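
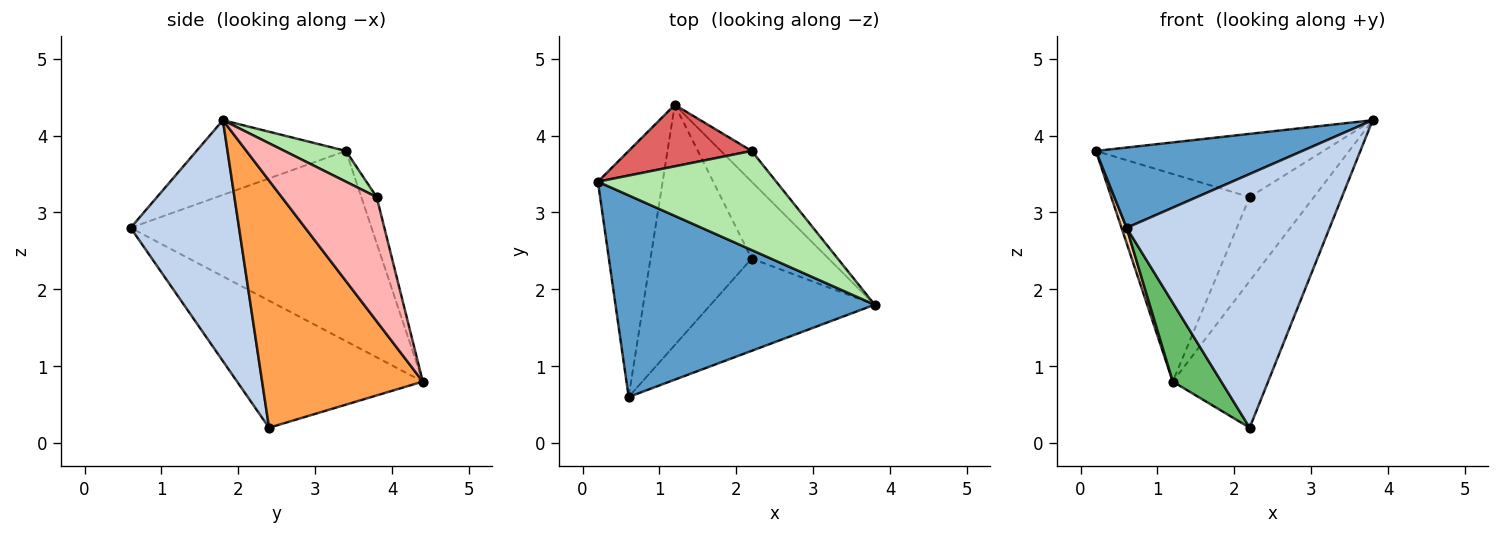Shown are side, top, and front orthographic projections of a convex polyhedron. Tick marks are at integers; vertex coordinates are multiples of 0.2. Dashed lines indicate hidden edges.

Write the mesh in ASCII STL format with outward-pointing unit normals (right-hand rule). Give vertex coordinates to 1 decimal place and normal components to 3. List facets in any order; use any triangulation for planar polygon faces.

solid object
 facet normal -0.259 -0.357 0.897
  outer loop
   vertex 0.6 0.6 2.8
   vertex 3.8 1.8 4.2
   vertex 0.2 3.4 3.8
  endloop
 endfacet
 facet normal 0.449 -0.840 -0.305
  outer loop
   vertex 2.2 2.4 0.2
   vertex 3.8 1.8 4.2
   vertex 0.6 0.6 2.8
  endloop
 endfacet
 facet normal 0.831 0.493 -0.258
  outer loop
   vertex 1.2 4.4 0.8
   vertex 3.8 1.8 4.2
   vertex 2.2 2.4 0.2
  endloop
 endfacet
 facet normal -0.946 -0.020 -0.322
  outer loop
   vertex 1.2 4.4 0.8
   vertex 0.6 0.6 2.8
   vertex 0.2 3.4 3.8
  endloop
 endfacet
 facet normal -0.766 -0.200 -0.610
  outer loop
   vertex 1.2 4.4 0.8
   vertex 2.2 2.4 0.2
   vertex 0.6 0.6 2.8
  endloop
 endfacet
 facet normal 0.144 0.532 0.834
  outer loop
   vertex 2.2 3.8 3.2
   vertex 0.2 3.4 3.8
   vertex 3.8 1.8 4.2
  endloop
 endfacet
 facet normal -0.106 0.953 0.282
  outer loop
   vertex 2.2 3.8 3.2
   vertex 1.2 4.4 0.8
   vertex 0.2 3.4 3.8
  endloop
 endfacet
 facet normal 0.811 0.549 -0.201
  outer loop
   vertex 2.2 3.8 3.2
   vertex 3.8 1.8 4.2
   vertex 1.2 4.4 0.8
  endloop
 endfacet
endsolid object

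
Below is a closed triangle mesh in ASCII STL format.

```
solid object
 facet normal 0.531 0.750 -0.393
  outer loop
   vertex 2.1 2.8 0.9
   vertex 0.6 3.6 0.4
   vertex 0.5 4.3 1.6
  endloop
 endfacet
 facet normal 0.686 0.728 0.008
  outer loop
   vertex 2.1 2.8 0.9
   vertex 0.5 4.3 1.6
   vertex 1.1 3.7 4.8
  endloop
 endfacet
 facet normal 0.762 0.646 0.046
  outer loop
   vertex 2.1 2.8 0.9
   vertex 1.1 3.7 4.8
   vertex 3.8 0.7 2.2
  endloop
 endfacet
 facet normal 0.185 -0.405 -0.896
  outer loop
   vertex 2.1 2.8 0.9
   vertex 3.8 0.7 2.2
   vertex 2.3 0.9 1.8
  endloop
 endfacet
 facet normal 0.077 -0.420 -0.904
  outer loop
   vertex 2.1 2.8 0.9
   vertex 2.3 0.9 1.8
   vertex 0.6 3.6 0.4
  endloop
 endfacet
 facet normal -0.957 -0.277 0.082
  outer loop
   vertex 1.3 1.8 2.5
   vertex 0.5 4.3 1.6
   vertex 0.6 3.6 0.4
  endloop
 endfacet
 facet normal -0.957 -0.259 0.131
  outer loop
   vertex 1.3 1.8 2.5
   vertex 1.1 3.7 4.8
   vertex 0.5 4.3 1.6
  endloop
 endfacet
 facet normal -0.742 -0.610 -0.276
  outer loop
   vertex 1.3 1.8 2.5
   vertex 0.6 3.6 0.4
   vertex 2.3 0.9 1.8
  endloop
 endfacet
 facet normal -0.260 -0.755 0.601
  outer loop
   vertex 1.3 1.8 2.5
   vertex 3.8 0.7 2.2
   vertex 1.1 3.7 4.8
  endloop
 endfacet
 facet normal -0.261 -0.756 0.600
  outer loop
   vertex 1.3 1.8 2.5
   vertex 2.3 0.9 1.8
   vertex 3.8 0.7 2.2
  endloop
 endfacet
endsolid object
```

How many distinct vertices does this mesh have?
7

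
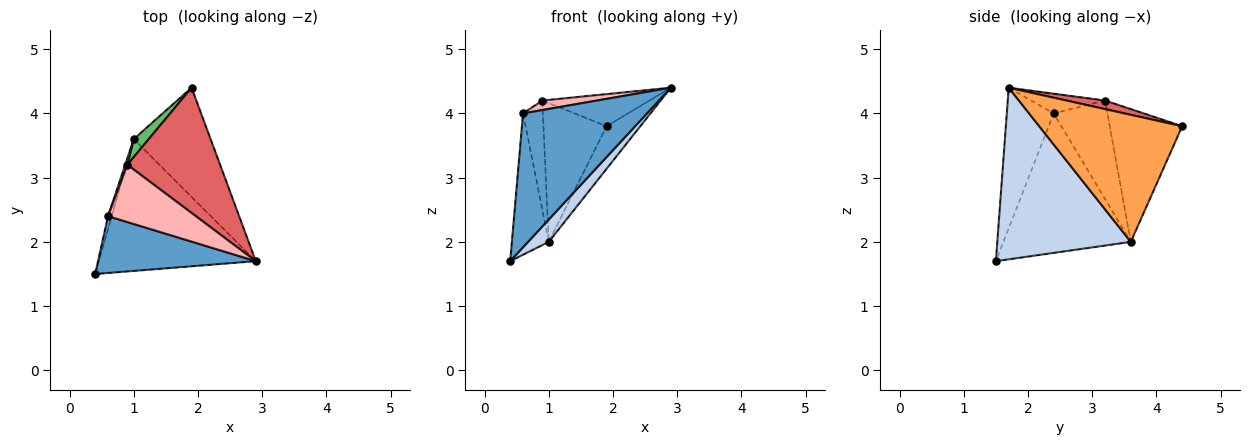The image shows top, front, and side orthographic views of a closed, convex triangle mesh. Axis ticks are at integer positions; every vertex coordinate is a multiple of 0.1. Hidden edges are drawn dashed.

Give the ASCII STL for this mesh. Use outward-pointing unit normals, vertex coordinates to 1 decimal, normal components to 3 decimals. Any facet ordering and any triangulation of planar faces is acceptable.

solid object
 facet normal -0.329 -0.869 0.369
  outer loop
   vertex 0.6 2.4 4.0
   vertex 0.4 1.5 1.7
   vertex 2.9 1.7 4.4
  endloop
 endfacet
 facet normal 0.733 -0.114 -0.670
  outer loop
   vertex 1.0 3.6 2.0
   vertex 2.9 1.7 4.4
   vertex 0.4 1.5 1.7
  endloop
 endfacet
 facet normal 0.839 0.198 -0.507
  outer loop
   vertex 1.0 3.6 2.0
   vertex 1.9 4.4 3.8
   vertex 2.9 1.7 4.4
  endloop
 endfacet
 facet normal -0.960 0.278 -0.025
  outer loop
   vertex 1.0 3.6 2.0
   vertex 0.4 1.5 1.7
   vertex 0.6 2.4 4.0
  endloop
 endfacet
 facet normal -0.751 0.654 0.085
  outer loop
   vertex 0.9 3.2 4.2
   vertex 1.9 4.4 3.8
   vertex 1.0 3.6 2.0
  endloop
 endfacet
 facet normal -0.938 0.347 0.020
  outer loop
   vertex 0.9 3.2 4.2
   vertex 1.0 3.6 2.0
   vertex 0.6 2.4 4.0
  endloop
 endfacet
 facet normal 0.089 0.247 0.965
  outer loop
   vertex 0.9 3.2 4.2
   vertex 2.9 1.7 4.4
   vertex 1.9 4.4 3.8
  endloop
 endfacet
 facet normal -0.216 -0.160 0.963
  outer loop
   vertex 0.9 3.2 4.2
   vertex 0.6 2.4 4.0
   vertex 2.9 1.7 4.4
  endloop
 endfacet
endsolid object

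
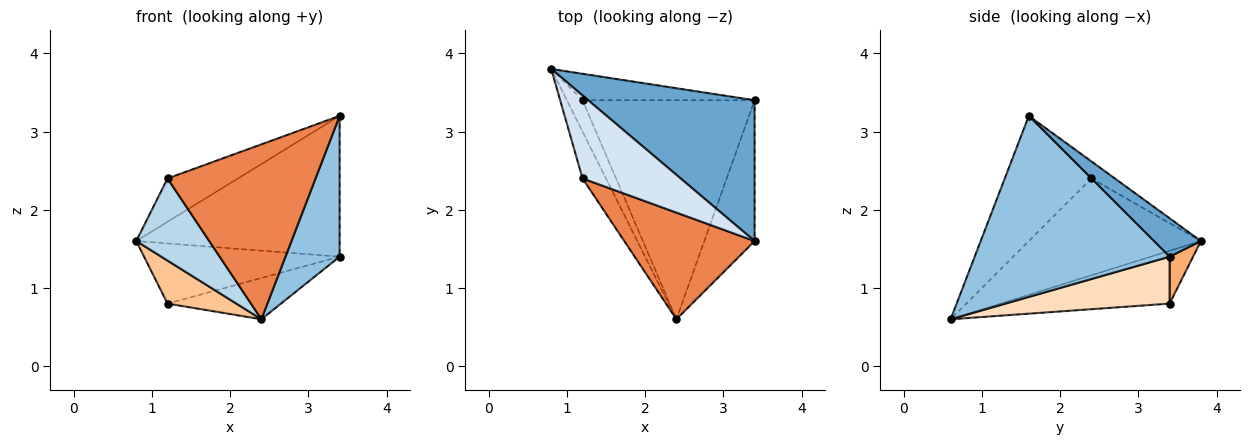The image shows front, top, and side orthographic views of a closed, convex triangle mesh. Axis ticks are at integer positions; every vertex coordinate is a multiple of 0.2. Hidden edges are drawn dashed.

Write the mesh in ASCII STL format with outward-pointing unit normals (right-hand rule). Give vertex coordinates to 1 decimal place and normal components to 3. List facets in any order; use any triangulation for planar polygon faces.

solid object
 facet normal 0.161 0.698 0.698
  outer loop
   vertex 3.4 1.6 3.2
   vertex 3.4 3.4 1.4
   vertex 0.8 3.8 1.6
  endloop
 endfacet
 facet normal 0.931 -0.259 -0.259
  outer loop
   vertex 3.4 1.6 3.2
   vertex 2.4 0.6 0.6
   vertex 3.4 3.4 1.4
  endloop
 endfacet
 facet normal -0.898 -0.381 -0.218
  outer loop
   vertex 1.2 2.4 2.4
   vertex 0.8 3.8 1.6
   vertex 2.4 0.6 0.6
  endloop
 endfacet
 facet normal -0.152 0.457 0.876
  outer loop
   vertex 1.2 2.4 2.4
   vertex 3.4 1.6 3.2
   vertex 0.8 3.8 1.6
  endloop
 endfacet
 facet normal -0.447 -0.764 0.466
  outer loop
   vertex 1.2 2.4 2.4
   vertex 2.4 0.6 0.6
   vertex 3.4 1.6 3.2
  endloop
 endfacet
 facet normal 0.109 0.910 -0.400
  outer loop
   vertex 1.2 3.4 0.8
   vertex 0.8 3.8 1.6
   vertex 3.4 3.4 1.4
  endloop
 endfacet
 facet normal -0.893 -0.364 -0.265
  outer loop
   vertex 1.2 3.4 0.8
   vertex 2.4 0.6 0.6
   vertex 0.8 3.8 1.6
  endloop
 endfacet
 facet normal 0.259 0.179 -0.949
  outer loop
   vertex 1.2 3.4 0.8
   vertex 3.4 3.4 1.4
   vertex 2.4 0.6 0.6
  endloop
 endfacet
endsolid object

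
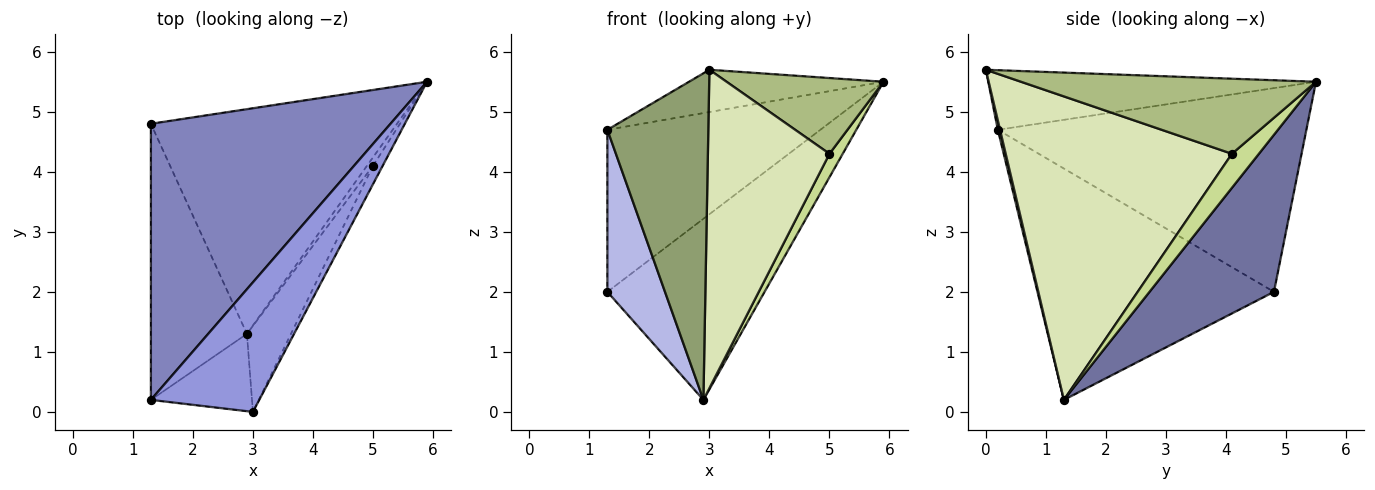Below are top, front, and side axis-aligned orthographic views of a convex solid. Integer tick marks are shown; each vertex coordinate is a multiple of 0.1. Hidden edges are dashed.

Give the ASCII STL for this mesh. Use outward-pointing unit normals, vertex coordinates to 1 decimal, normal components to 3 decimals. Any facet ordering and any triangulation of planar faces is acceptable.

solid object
 facet normal 0.445 0.562 -0.697
  outer loop
   vertex 2.9 1.3 0.2
   vertex 1.3 4.8 2.0
   vertex 5.9 5.5 5.5
  endloop
 endfacet
 facet normal -0.591 0.408 0.695
  outer loop
   vertex 1.3 0.2 4.7
   vertex 5.9 5.5 5.5
   vertex 1.3 4.8 2.0
  endloop
 endfacet
 facet normal -0.463 0.275 0.843
  outer loop
   vertex 1.3 0.2 4.7
   vertex 3.0 0.0 5.7
   vertex 5.9 5.5 5.5
  endloop
 endfacet
 facet normal -0.901 -0.220 -0.374
  outer loop
   vertex 1.3 0.2 4.7
   vertex 1.3 4.8 2.0
   vertex 2.9 1.3 0.2
  endloop
 endfacet
 facet normal 0.021 -0.973 -0.230
  outer loop
   vertex 1.3 0.2 4.7
   vertex 2.9 1.3 0.2
   vertex 3.0 0.0 5.7
  endloop
 endfacet
 facet normal 0.877 -0.467 -0.113
  outer loop
   vertex 5.0 4.1 4.3
   vertex 5.9 5.5 5.5
   vertex 3.0 0.0 5.7
  endloop
 endfacet
 facet normal 0.886 -0.436 -0.156
  outer loop
   vertex 5.0 4.1 4.3
   vertex 2.9 1.3 0.2
   vertex 5.9 5.5 5.5
  endloop
 endfacet
 facet normal 0.874 -0.470 -0.127
  outer loop
   vertex 5.0 4.1 4.3
   vertex 3.0 0.0 5.7
   vertex 2.9 1.3 0.2
  endloop
 endfacet
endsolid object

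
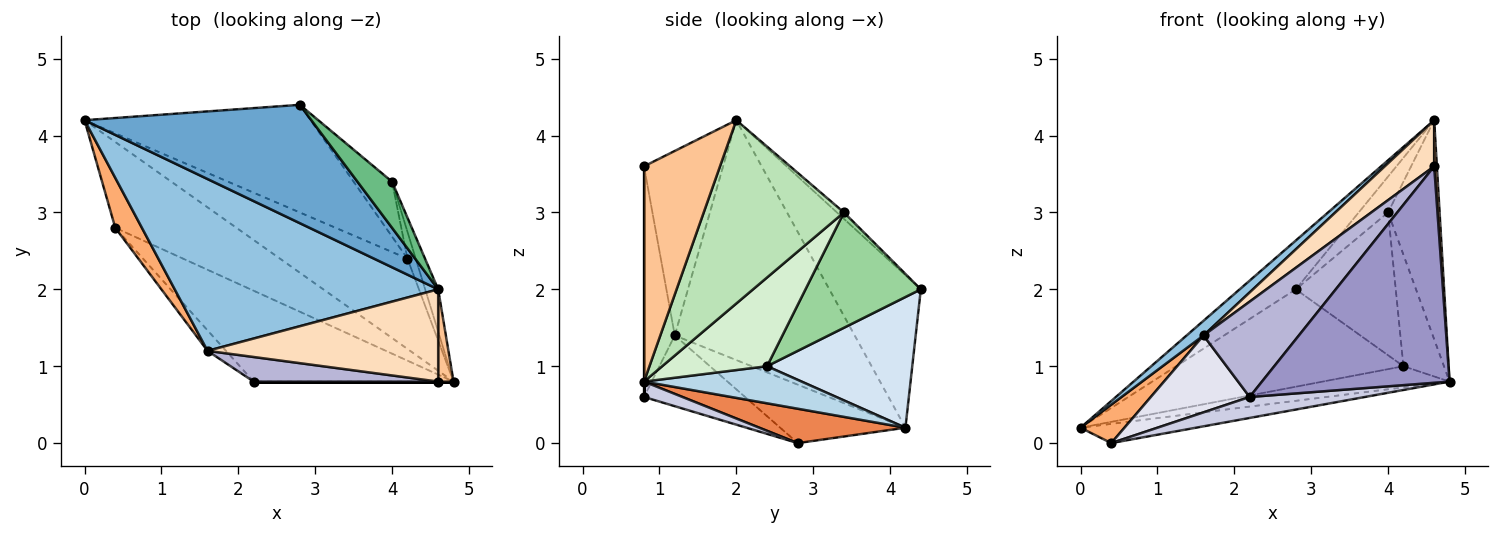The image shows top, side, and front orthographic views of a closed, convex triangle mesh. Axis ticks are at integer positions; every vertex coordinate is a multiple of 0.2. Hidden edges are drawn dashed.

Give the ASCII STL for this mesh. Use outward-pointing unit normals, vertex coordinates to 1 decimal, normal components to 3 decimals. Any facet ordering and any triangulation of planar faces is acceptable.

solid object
 facet normal -0.528 0.324 0.785
  outer loop
   vertex 4.6 2.0 4.2
   vertex 2.8 4.4 2.0
   vertex 0.0 4.2 0.2
  endloop
 endfacet
 facet normal -0.672 -0.063 0.738
  outer loop
   vertex 1.6 1.2 1.4
   vertex 4.6 2.0 4.2
   vertex 0.0 4.2 0.2
  endloop
 endfacet
 facet normal 0.272 0.219 -0.937
  outer loop
   vertex 4.2 2.4 1.0
   vertex 4.8 0.8 0.8
   vertex 0.0 4.2 0.2
  endloop
 endfacet
 facet normal 0.394 0.617 -0.682
  outer loop
   vertex 4.2 2.4 1.0
   vertex 0.0 4.2 0.2
   vertex 2.8 4.4 2.0
  endloop
 endfacet
 facet normal 0.267 0.211 -0.940
  outer loop
   vertex 0.4 2.8 0.0
   vertex 0.0 4.2 0.2
   vertex 4.8 0.8 0.8
  endloop
 endfacet
 facet normal -0.867 -0.304 0.395
  outer loop
   vertex 0.4 2.8 0.0
   vertex 1.6 1.2 1.4
   vertex 0.0 4.2 0.2
  endloop
 endfacet
 facet normal 0.997 -0.036 0.071
  outer loop
   vertex 4.6 0.8 3.6
   vertex 4.8 0.8 0.8
   vertex 4.6 2.0 4.2
  endloop
 endfacet
 facet normal -0.582 -0.364 0.727
  outer loop
   vertex 4.6 0.8 3.6
   vertex 4.6 2.0 4.2
   vertex 1.6 1.2 1.4
  endloop
 endfacet
 facet normal -0.145 0.607 0.781
  outer loop
   vertex 4.0 3.4 3.0
   vertex 2.8 4.4 2.0
   vertex 4.6 2.0 4.2
  endloop
 endfacet
 facet normal 0.733 0.635 -0.244
  outer loop
   vertex 4.0 3.4 3.0
   vertex 4.2 2.4 1.0
   vertex 2.8 4.4 2.0
  endloop
 endfacet
 facet normal 0.936 0.344 -0.066
  outer loop
   vertex 4.0 3.4 3.0
   vertex 4.6 2.0 4.2
   vertex 4.8 0.8 0.8
  endloop
 endfacet
 facet normal 0.929 0.359 -0.087
  outer loop
   vertex 4.0 3.4 3.0
   vertex 4.8 0.8 0.8
   vertex 4.2 2.4 1.0
  endloop
 endfacet
 facet normal 0.000 -1.000 0.000
  outer loop
   vertex 2.2 0.8 0.6
   vertex 4.8 0.8 0.8
   vertex 4.6 0.8 3.6
  endloop
 endfacet
 facet normal -0.298 -0.924 0.239
  outer loop
   vertex 2.2 0.8 0.6
   vertex 4.6 0.8 3.6
   vertex 1.6 1.2 1.4
  endloop
 endfacet
 facet normal 0.075 -0.224 -0.972
  outer loop
   vertex 2.2 0.8 0.6
   vertex 0.4 2.8 0.0
   vertex 4.8 0.8 0.8
  endloop
 endfacet
 facet normal -0.703 -0.687 -0.183
  outer loop
   vertex 2.2 0.8 0.6
   vertex 1.6 1.2 1.4
   vertex 0.4 2.8 0.0
  endloop
 endfacet
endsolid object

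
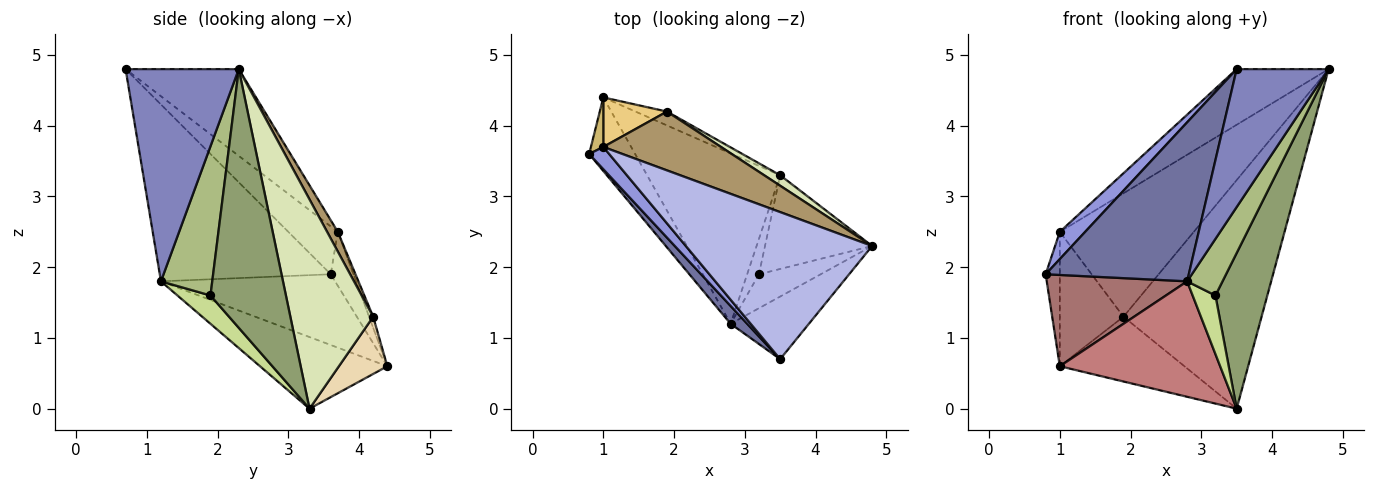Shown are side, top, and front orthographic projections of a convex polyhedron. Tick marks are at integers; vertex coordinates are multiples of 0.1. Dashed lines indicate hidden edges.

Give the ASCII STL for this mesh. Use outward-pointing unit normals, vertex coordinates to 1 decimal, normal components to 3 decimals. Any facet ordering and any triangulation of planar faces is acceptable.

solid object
 facet normal -0.765 -0.640 0.072
  outer loop
   vertex 2.8 1.2 1.8
   vertex 3.5 0.7 4.8
   vertex 0.8 3.6 1.9
  endloop
 endfacet
 facet normal 0.746 -0.606 -0.275
  outer loop
   vertex 2.8 1.2 1.8
   vertex 4.8 2.3 4.8
   vertex 3.5 0.7 4.8
  endloop
 endfacet
 facet normal -0.834 -0.427 0.349
  outer loop
   vertex 1.0 3.7 2.5
   vertex 0.8 3.6 1.9
   vertex 3.5 0.7 4.8
  endloop
 endfacet
 facet normal -0.399 0.325 0.857
  outer loop
   vertex 1.0 3.7 2.5
   vertex 3.5 0.7 4.8
   vertex 4.8 2.3 4.8
  endloop
 endfacet
 facet normal 0.780 -0.536 -0.323
  outer loop
   vertex 3.2 1.9 1.6
   vertex 3.5 3.3 0.0
   vertex 4.8 2.3 4.8
  endloop
 endfacet
 facet normal 0.779 -0.537 -0.322
  outer loop
   vertex 3.2 1.9 1.6
   vertex 4.8 2.3 4.8
   vertex 2.8 1.2 1.8
  endloop
 endfacet
 facet normal 0.778 -0.537 -0.324
  outer loop
   vertex 3.2 1.9 1.6
   vertex 2.8 1.2 1.8
   vertex 3.5 3.3 0.0
  endloop
 endfacet
 facet normal 0.514 0.857 0.039
  outer loop
   vertex 1.9 4.2 1.3
   vertex 4.8 2.3 4.8
   vertex 3.5 3.3 0.0
  endloop
 endfacet
 facet normal 0.072 0.900 0.429
  outer loop
   vertex 1.9 4.2 1.3
   vertex 1.0 3.7 2.5
   vertex 4.8 2.3 4.8
  endloop
 endfacet
 facet normal -0.833 0.519 0.191
  outer loop
   vertex 1.0 4.4 0.6
   vertex 0.8 3.6 1.9
   vertex 1.0 3.7 2.5
  endloop
 endfacet
 facet normal -0.060 0.937 0.345
  outer loop
   vertex 1.0 4.4 0.6
   vertex 1.0 3.7 2.5
   vertex 1.9 4.2 1.3
  endloop
 endfacet
 facet normal 0.355 0.914 -0.196
  outer loop
   vertex 1.0 4.4 0.6
   vertex 1.9 4.2 1.3
   vertex 3.5 3.3 0.0
  endloop
 endfacet
 facet normal -0.695 -0.560 -0.452
  outer loop
   vertex 1.0 4.4 0.6
   vertex 2.8 1.2 1.8
   vertex 0.8 3.6 1.9
  endloop
 endfacet
 facet normal -0.407 -0.512 -0.756
  outer loop
   vertex 1.0 4.4 0.6
   vertex 3.5 3.3 0.0
   vertex 2.8 1.2 1.8
  endloop
 endfacet
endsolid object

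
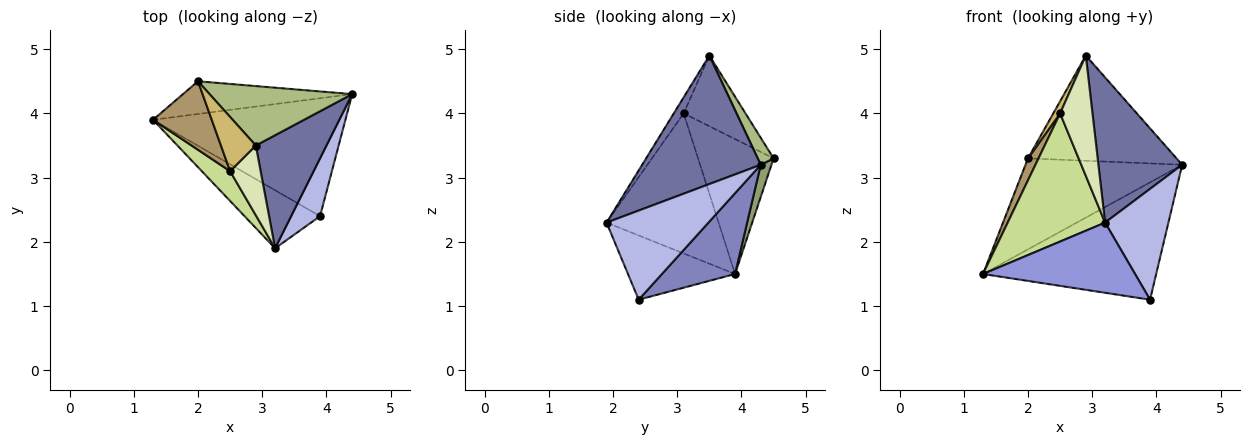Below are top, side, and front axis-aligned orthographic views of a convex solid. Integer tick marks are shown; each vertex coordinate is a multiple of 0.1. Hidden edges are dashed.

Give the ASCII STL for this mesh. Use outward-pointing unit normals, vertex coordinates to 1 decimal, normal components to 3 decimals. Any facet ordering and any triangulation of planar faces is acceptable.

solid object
 facet normal 0.745 -0.526 0.410
  outer loop
   vertex 2.9 3.5 4.9
   vertex 3.2 1.9 2.3
   vertex 4.4 4.3 3.2
  endloop
 endfacet
 facet normal 0.285 0.676 -0.679
  outer loop
   vertex 3.9 2.4 1.1
   vertex 1.3 3.9 1.5
   vertex 4.4 4.3 3.2
  endloop
 endfacet
 facet normal -0.477 -0.677 -0.560
  outer loop
   vertex 3.9 2.4 1.1
   vertex 3.2 1.9 2.3
   vertex 1.3 3.9 1.5
  endloop
 endfacet
 facet normal 0.819 -0.509 0.266
  outer loop
   vertex 3.9 2.4 1.1
   vertex 4.4 4.3 3.2
   vertex 3.2 1.9 2.3
  endloop
 endfacet
 facet normal 0.064 0.939 -0.338
  outer loop
   vertex 2.0 4.5 3.3
   vertex 4.4 4.3 3.2
   vertex 1.3 3.9 1.5
  endloop
 endfacet
 facet normal 0.093 0.867 0.490
  outer loop
   vertex 2.0 4.5 3.3
   vertex 2.9 3.5 4.9
   vertex 4.4 4.3 3.2
  endloop
 endfacet
 facet normal -0.746 -0.649 0.151
  outer loop
   vertex 2.5 3.1 4.0
   vertex 1.3 3.9 1.5
   vertex 3.2 1.9 2.3
  endloop
 endfacet
 facet normal -0.255 -0.836 0.485
  outer loop
   vertex 2.5 3.1 4.0
   vertex 3.2 1.9 2.3
   vertex 2.9 3.5 4.9
  endloop
 endfacet
 facet normal -0.909 -0.127 0.396
  outer loop
   vertex 2.5 3.1 4.0
   vertex 2.0 4.5 3.3
   vertex 1.3 3.9 1.5
  endloop
 endfacet
 facet normal -0.892 -0.099 0.440
  outer loop
   vertex 2.5 3.1 4.0
   vertex 2.9 3.5 4.9
   vertex 2.0 4.5 3.3
  endloop
 endfacet
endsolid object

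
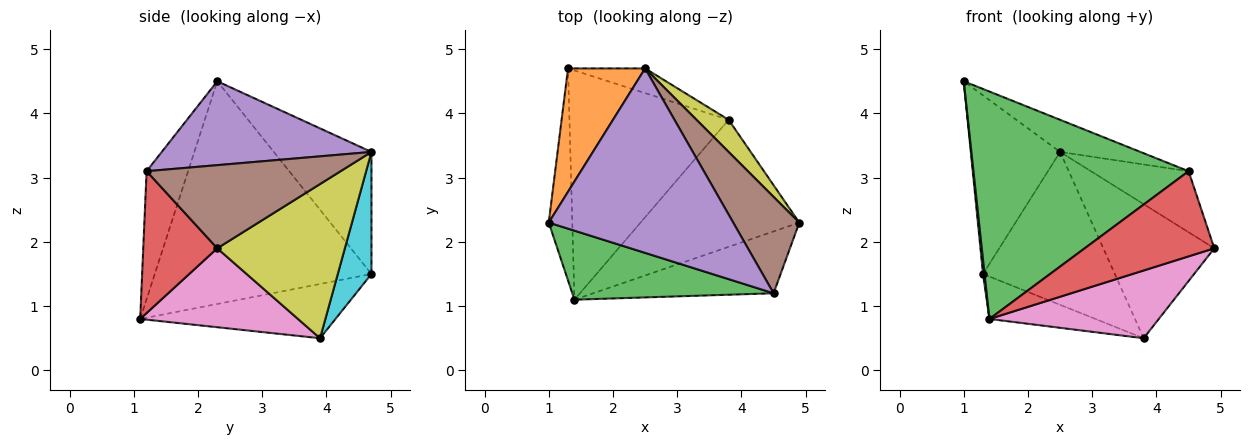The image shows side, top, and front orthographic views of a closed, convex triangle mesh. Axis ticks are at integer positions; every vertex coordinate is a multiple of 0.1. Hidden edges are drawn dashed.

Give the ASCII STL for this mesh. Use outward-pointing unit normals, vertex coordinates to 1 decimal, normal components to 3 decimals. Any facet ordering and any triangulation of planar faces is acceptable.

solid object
 facet normal -0.994 -0.007 -0.105
  outer loop
   vertex 1.4 1.1 0.8
   vertex 1.0 2.3 4.5
   vertex 1.3 4.7 1.5
  endloop
 endfacet
 facet normal -0.669 0.612 0.422
  outer loop
   vertex 2.5 4.7 3.4
   vertex 1.3 4.7 1.5
   vertex 1.0 2.3 4.5
  endloop
 endfacet
 facet normal -0.182 -0.941 0.286
  outer loop
   vertex 4.5 1.2 3.1
   vertex 1.0 2.3 4.5
   vertex 1.4 1.1 0.8
  endloop
 endfacet
 facet normal 0.419 -0.734 -0.533
  outer loop
   vertex 4.5 1.2 3.1
   vertex 1.4 1.1 0.8
   vertex 4.9 2.3 1.9
  endloop
 endfacet
 facet normal 0.409 0.157 0.899
  outer loop
   vertex 4.5 1.2 3.1
   vertex 2.5 4.7 3.4
   vertex 1.0 2.3 4.5
  endloop
 endfacet
 facet normal 0.728 0.367 0.579
  outer loop
   vertex 4.5 1.2 3.1
   vertex 4.9 2.3 1.9
   vertex 2.5 4.7 3.4
  endloop
 endfacet
 facet normal 0.402 -0.431 -0.808
  outer loop
   vertex 3.8 3.9 0.5
   vertex 4.9 2.3 1.9
   vertex 1.4 1.1 0.8
  endloop
 endfacet
 facet normal -0.318 0.172 -0.932
  outer loop
   vertex 3.8 3.9 0.5
   vertex 1.4 1.1 0.8
   vertex 1.3 4.7 1.5
  endloop
 endfacet
 facet normal 0.745 0.648 0.155
  outer loop
   vertex 3.8 3.9 0.5
   vertex 2.5 4.7 3.4
   vertex 4.9 2.3 1.9
  endloop
 endfacet
 facet normal 0.245 0.957 -0.154
  outer loop
   vertex 3.8 3.9 0.5
   vertex 1.3 4.7 1.5
   vertex 2.5 4.7 3.4
  endloop
 endfacet
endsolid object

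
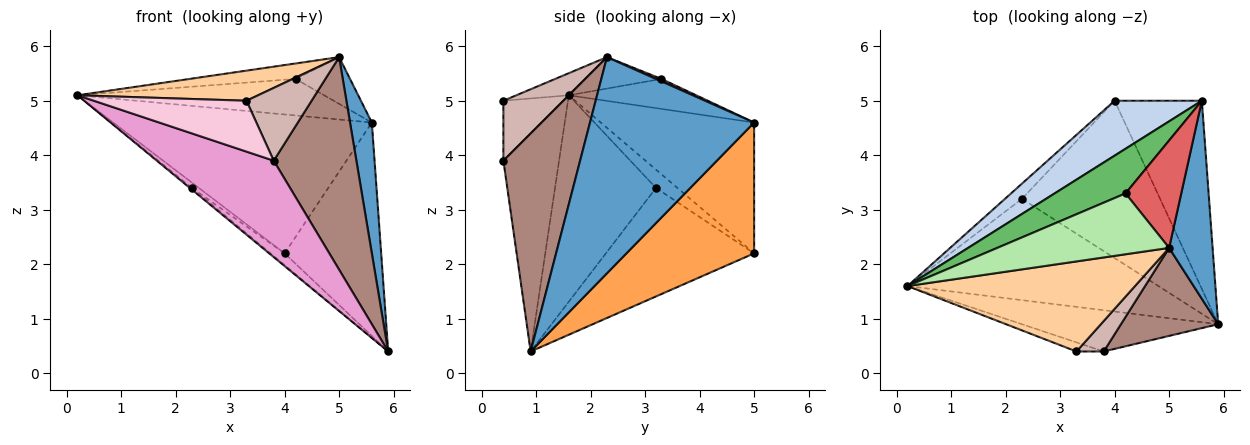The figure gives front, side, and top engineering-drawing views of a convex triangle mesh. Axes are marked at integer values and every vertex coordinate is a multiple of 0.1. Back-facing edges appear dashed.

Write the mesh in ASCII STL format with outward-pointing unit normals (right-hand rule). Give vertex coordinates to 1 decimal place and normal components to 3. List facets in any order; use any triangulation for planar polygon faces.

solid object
 facet normal 0.972 -0.129 0.196
  outer loop
   vertex 5.0 2.3 5.8
   vertex 5.9 0.9 0.4
   vertex 5.6 5.0 4.6
  endloop
 endfacet
 facet normal -0.483 0.814 0.322
  outer loop
   vertex 4.0 5.0 2.2
   vertex 0.2 1.6 5.1
   vertex 5.6 5.0 4.6
  endloop
 endfacet
 facet normal 0.704 0.532 -0.470
  outer loop
   vertex 4.0 5.0 2.2
   vertex 5.6 5.0 4.6
   vertex 5.9 0.9 0.4
  endloop
 endfacet
 facet normal -0.092 -0.316 0.944
  outer loop
   vertex 3.3 0.4 5.0
   vertex 5.0 2.3 5.8
   vertex 0.2 1.6 5.1
  endloop
 endfacet
 facet normal -0.311 0.602 0.735
  outer loop
   vertex 4.2 3.3 5.4
   vertex 5.6 5.0 4.6
   vertex 0.2 1.6 5.1
  endloop
 endfacet
 facet normal -0.175 0.242 0.954
  outer loop
   vertex 4.2 3.3 5.4
   vertex 0.2 1.6 5.1
   vertex 5.0 2.3 5.8
  endloop
 endfacet
 facet normal 0.040 0.398 0.916
  outer loop
   vertex 4.2 3.3 5.4
   vertex 5.0 2.3 5.8
   vertex 5.6 5.0 4.6
  endloop
 endfacet
 facet normal -0.635 0.013 -0.772
  outer loop
   vertex 2.3 3.2 3.4
   vertex 5.9 0.9 0.4
   vertex 0.2 1.6 5.1
  endloop
 endfacet
 facet normal -0.712 0.231 -0.662
  outer loop
   vertex 2.3 3.2 3.4
   vertex 0.2 1.6 5.1
   vertex 4.0 5.0 2.2
  endloop
 endfacet
 facet normal -0.617 0.059 -0.785
  outer loop
   vertex 2.3 3.2 3.4
   vertex 4.0 5.0 2.2
   vertex 5.9 0.9 0.4
  endloop
 endfacet
 facet normal 0.651 -0.701 0.290
  outer loop
   vertex 3.8 0.4 3.9
   vertex 5.9 0.9 0.4
   vertex 5.0 2.3 5.8
  endloop
 endfacet
 facet normal 0.647 -0.703 0.294
  outer loop
   vertex 3.8 0.4 3.9
   vertex 5.0 2.3 5.8
   vertex 3.3 0.4 5.0
  endloop
 endfacet
 facet normal -0.401 -0.842 -0.361
  outer loop
   vertex 3.8 0.4 3.9
   vertex 0.2 1.6 5.1
   vertex 5.9 0.9 0.4
  endloop
 endfacet
 facet normal -0.361 -0.918 -0.164
  outer loop
   vertex 3.8 0.4 3.9
   vertex 3.3 0.4 5.0
   vertex 0.2 1.6 5.1
  endloop
 endfacet
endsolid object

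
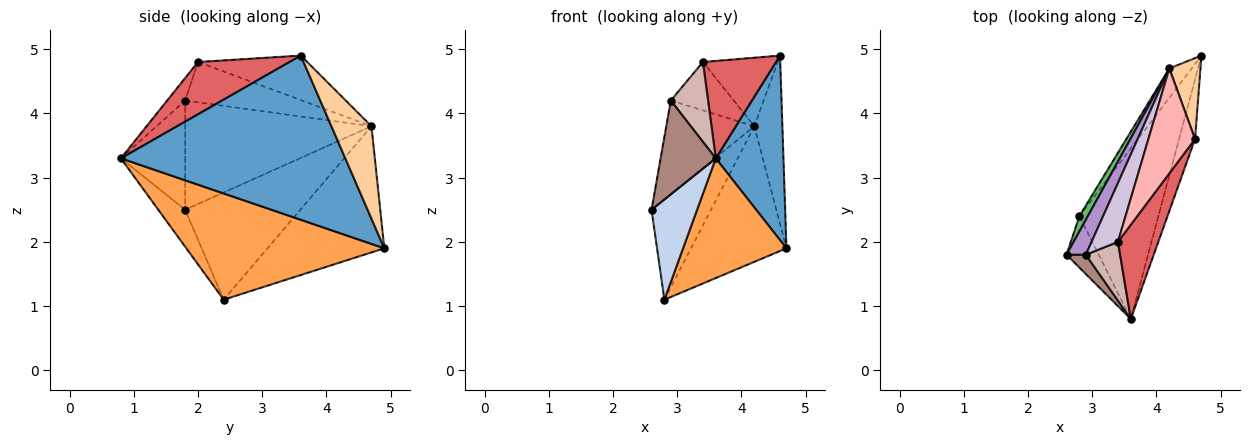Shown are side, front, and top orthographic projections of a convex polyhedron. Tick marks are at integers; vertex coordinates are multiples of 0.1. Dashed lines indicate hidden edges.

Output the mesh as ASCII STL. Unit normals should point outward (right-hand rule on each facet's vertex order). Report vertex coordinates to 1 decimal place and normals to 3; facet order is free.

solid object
 facet normal 0.953 -0.287 -0.093
  outer loop
   vertex 4.6 3.6 4.9
   vertex 3.6 0.8 3.3
   vertex 4.7 4.9 1.9
  endloop
 endfacet
 facet normal -0.465 -0.788 -0.404
  outer loop
   vertex 2.8 2.4 1.1
   vertex 3.6 0.8 3.3
   vertex 2.6 1.8 2.5
  endloop
 endfacet
 facet normal 0.740 -0.386 -0.550
  outer loop
   vertex 2.8 2.4 1.1
   vertex 4.7 4.9 1.9
   vertex 3.6 0.8 3.3
  endloop
 endfacet
 facet normal 0.790 0.553 0.266
  outer loop
   vertex 4.2 4.7 3.8
   vertex 4.6 3.6 4.9
   vertex 4.7 4.9 1.9
  endloop
 endfacet
 facet normal -0.886 0.458 0.070
  outer loop
   vertex 4.2 4.7 3.8
   vertex 2.8 2.4 1.1
   vertex 2.6 1.8 2.5
  endloop
 endfacet
 facet normal -0.767 0.627 -0.136
  outer loop
   vertex 4.2 4.7 3.8
   vertex 4.7 4.9 1.9
   vertex 2.8 2.4 1.1
  endloop
 endfacet
 facet normal 0.669 -0.534 0.517
  outer loop
   vertex 3.4 2.0 4.8
   vertex 3.6 0.8 3.3
   vertex 4.6 3.6 4.9
  endloop
 endfacet
 facet normal -0.624 0.427 0.654
  outer loop
   vertex 3.4 2.0 4.8
   vertex 4.6 3.6 4.9
   vertex 4.2 4.7 3.8
  endloop
 endfacet
 facet normal -0.893 0.422 0.158
  outer loop
   vertex 2.9 1.8 4.2
   vertex 4.2 4.7 3.8
   vertex 2.6 1.8 2.5
  endloop
 endfacet
 facet normal -0.763 0.411 0.499
  outer loop
   vertex 2.9 1.8 4.2
   vertex 3.4 2.0 4.8
   vertex 4.2 4.7 3.8
  endloop
 endfacet
 facet normal -0.752 -0.646 0.133
  outer loop
   vertex 2.9 1.8 4.2
   vertex 2.6 1.8 2.5
   vertex 3.6 0.8 3.3
  endloop
 endfacet
 facet normal -0.362 -0.751 0.552
  outer loop
   vertex 2.9 1.8 4.2
   vertex 3.6 0.8 3.3
   vertex 3.4 2.0 4.8
  endloop
 endfacet
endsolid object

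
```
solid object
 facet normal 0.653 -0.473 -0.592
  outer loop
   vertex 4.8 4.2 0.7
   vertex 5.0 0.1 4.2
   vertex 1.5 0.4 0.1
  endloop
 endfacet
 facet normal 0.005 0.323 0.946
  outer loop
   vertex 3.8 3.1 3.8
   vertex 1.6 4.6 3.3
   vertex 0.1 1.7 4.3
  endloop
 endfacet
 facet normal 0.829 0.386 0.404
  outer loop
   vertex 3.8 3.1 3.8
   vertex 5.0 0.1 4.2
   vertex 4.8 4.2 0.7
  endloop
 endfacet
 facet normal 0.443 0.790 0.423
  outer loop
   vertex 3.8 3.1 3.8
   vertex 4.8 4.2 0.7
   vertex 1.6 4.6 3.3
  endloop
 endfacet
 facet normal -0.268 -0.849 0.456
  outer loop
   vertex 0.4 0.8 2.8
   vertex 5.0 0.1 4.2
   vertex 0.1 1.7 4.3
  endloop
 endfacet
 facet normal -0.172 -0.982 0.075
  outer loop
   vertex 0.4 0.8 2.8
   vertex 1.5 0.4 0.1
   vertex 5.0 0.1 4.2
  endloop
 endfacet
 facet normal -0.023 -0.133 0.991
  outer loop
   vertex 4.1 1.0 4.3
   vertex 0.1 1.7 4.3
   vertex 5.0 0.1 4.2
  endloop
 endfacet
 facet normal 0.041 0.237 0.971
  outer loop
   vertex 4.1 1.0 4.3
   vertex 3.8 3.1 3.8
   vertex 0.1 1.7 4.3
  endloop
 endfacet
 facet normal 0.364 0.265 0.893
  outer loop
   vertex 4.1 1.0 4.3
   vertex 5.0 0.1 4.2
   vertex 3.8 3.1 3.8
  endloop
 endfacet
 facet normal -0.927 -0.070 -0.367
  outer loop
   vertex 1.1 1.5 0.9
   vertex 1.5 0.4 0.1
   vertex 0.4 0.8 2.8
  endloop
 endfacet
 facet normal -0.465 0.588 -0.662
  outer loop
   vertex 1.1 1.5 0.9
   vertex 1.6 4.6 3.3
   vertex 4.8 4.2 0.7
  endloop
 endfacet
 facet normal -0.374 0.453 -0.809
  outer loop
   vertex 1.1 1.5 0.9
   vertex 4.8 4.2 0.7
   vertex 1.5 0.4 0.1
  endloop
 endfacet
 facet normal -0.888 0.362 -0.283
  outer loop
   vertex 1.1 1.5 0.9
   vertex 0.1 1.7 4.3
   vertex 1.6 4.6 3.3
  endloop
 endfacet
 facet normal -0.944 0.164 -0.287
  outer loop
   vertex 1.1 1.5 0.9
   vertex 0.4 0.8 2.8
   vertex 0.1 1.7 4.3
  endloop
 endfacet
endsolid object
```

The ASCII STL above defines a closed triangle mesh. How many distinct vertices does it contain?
9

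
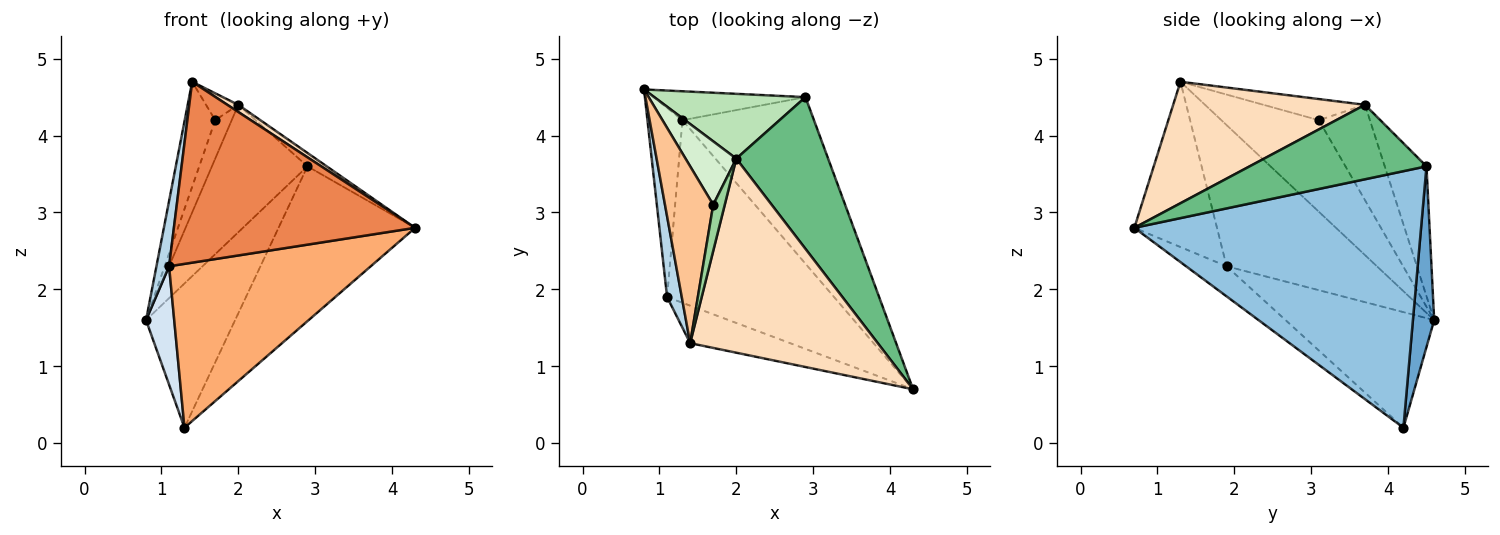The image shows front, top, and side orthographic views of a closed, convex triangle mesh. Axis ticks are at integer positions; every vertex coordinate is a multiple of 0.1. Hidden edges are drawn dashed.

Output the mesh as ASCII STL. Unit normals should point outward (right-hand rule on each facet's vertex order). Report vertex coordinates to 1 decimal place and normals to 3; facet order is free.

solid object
 facet normal 0.228 0.955 -0.191
  outer loop
   vertex 2.9 4.5 3.6
   vertex 1.3 4.2 0.2
   vertex 0.8 4.6 1.6
  endloop
 endfacet
 facet normal 0.819 0.390 -0.420
  outer loop
   vertex 2.9 4.5 3.6
   vertex 4.3 0.7 2.8
   vertex 1.3 4.2 0.2
  endloop
 endfacet
 facet normal -0.991 -0.083 0.103
  outer loop
   vertex 1.1 1.9 2.3
   vertex 1.4 1.3 4.7
   vertex 0.8 4.6 1.6
  endloop
 endfacet
 facet normal -0.942 -0.179 -0.285
  outer loop
   vertex 1.1 1.9 2.3
   vertex 0.8 4.6 1.6
   vertex 1.3 4.2 0.2
  endloop
 endfacet
 facet normal -0.318 -0.928 -0.192
  outer loop
   vertex 1.1 1.9 2.3
   vertex 4.3 0.7 2.8
   vertex 1.4 1.3 4.7
  endloop
 endfacet
 facet normal -0.133 -0.662 -0.738
  outer loop
   vertex 1.1 1.9 2.3
   vertex 1.3 4.2 0.2
   vertex 4.3 0.7 2.8
  endloop
 endfacet
 facet normal -0.853 0.267 0.449
  outer loop
   vertex 1.7 3.1 4.2
   vertex 0.8 4.6 1.6
   vertex 1.4 1.3 4.7
  endloop
 endfacet
 facet normal 0.543 -0.031 0.839
  outer loop
   vertex 2.0 3.7 4.4
   vertex 1.4 1.3 4.7
   vertex 4.3 0.7 2.8
  endloop
 endfacet
 facet normal 0.628 0.068 0.775
  outer loop
   vertex 2.0 3.7 4.4
   vertex 4.3 0.7 2.8
   vertex 2.9 4.5 3.6
  endloop
 endfacet
 facet normal -0.846 0.269 0.461
  outer loop
   vertex 2.0 3.7 4.4
   vertex 1.7 3.1 4.2
   vertex 1.4 1.3 4.7
  endloop
 endfacet
 facet normal -0.363 0.831 0.422
  outer loop
   vertex 2.0 3.7 4.4
   vertex 2.9 4.5 3.6
   vertex 0.8 4.6 1.6
  endloop
 endfacet
 facet normal -0.849 0.274 0.452
  outer loop
   vertex 2.0 3.7 4.4
   vertex 0.8 4.6 1.6
   vertex 1.7 3.1 4.2
  endloop
 endfacet
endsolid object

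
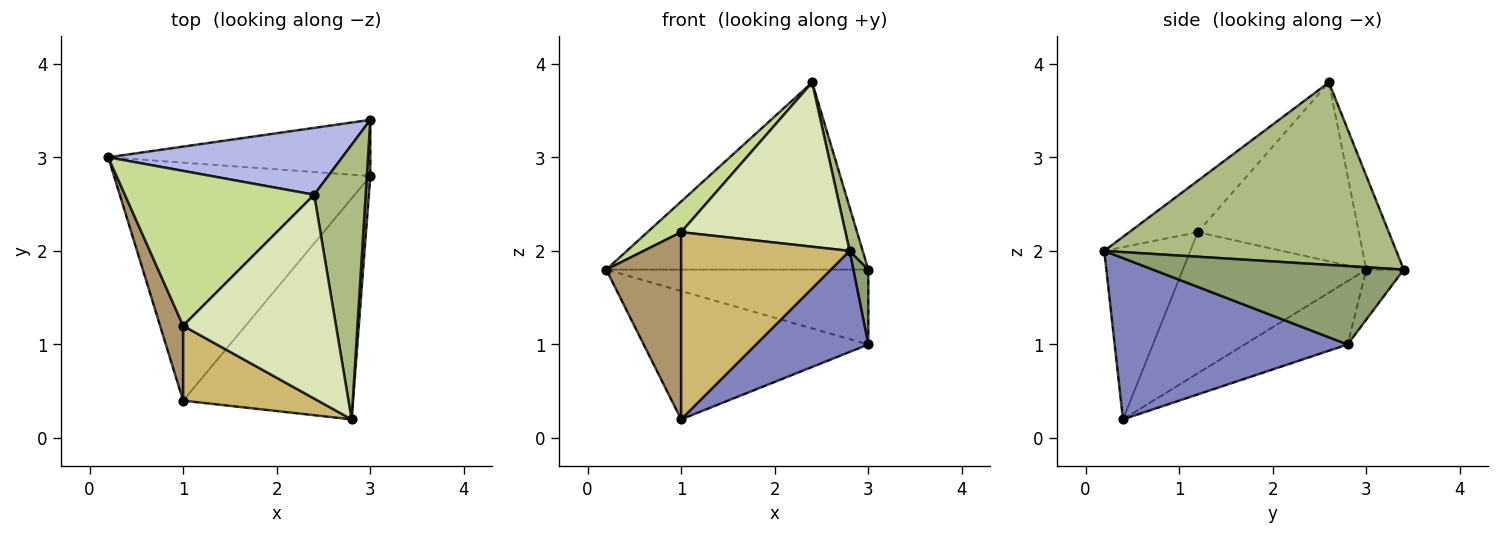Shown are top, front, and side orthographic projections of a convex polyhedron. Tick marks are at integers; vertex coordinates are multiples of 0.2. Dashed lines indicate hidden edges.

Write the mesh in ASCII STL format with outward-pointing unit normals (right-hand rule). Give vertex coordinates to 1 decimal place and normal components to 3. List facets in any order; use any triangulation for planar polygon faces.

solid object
 facet normal -0.213 0.464 -0.860
  outer loop
   vertex 1.0 0.4 0.2
   vertex 0.2 3.0 1.8
   vertex 3.0 2.8 1.0
  endloop
 endfacet
 facet normal 0.653 -0.315 -0.688
  outer loop
   vertex 1.0 0.4 0.2
   vertex 3.0 2.8 1.0
   vertex 2.8 0.2 2.0
  endloop
 endfacet
 facet normal -0.114 0.795 -0.596
  outer loop
   vertex 3.0 3.4 1.8
   vertex 3.0 2.8 1.0
   vertex 0.2 3.0 1.8
  endloop
 endfacet
 facet normal -0.133 0.933 0.333
  outer loop
   vertex 3.0 3.4 1.8
   vertex 0.2 3.0 1.8
   vertex 2.4 2.6 3.8
  endloop
 endfacet
 facet normal 0.997 -0.060 0.045
  outer loop
   vertex 3.0 3.4 1.8
   vertex 2.8 0.2 2.0
   vertex 3.0 2.8 1.0
  endloop
 endfacet
 facet normal 0.962 -0.043 0.271
  outer loop
   vertex 3.0 3.4 1.8
   vertex 2.4 2.6 3.8
   vertex 2.8 0.2 2.0
  endloop
 endfacet
 facet normal -0.680 -0.142 0.719
  outer loop
   vertex 1.0 1.2 2.2
   vertex 2.4 2.6 3.8
   vertex 0.2 3.0 1.8
  endloop
 endfacet
 facet normal -0.254 -0.607 0.753
  outer loop
   vertex 1.0 1.2 2.2
   vertex 2.8 0.2 2.0
   vertex 2.4 2.6 3.8
  endloop
 endfacet
 facet normal -0.915 -0.374 0.149
  outer loop
   vertex 1.0 1.2 2.2
   vertex 0.2 3.0 1.8
   vertex 1.0 0.4 0.2
  endloop
 endfacet
 facet normal -0.429 -0.839 0.336
  outer loop
   vertex 1.0 1.2 2.2
   vertex 1.0 0.4 0.2
   vertex 2.8 0.2 2.0
  endloop
 endfacet
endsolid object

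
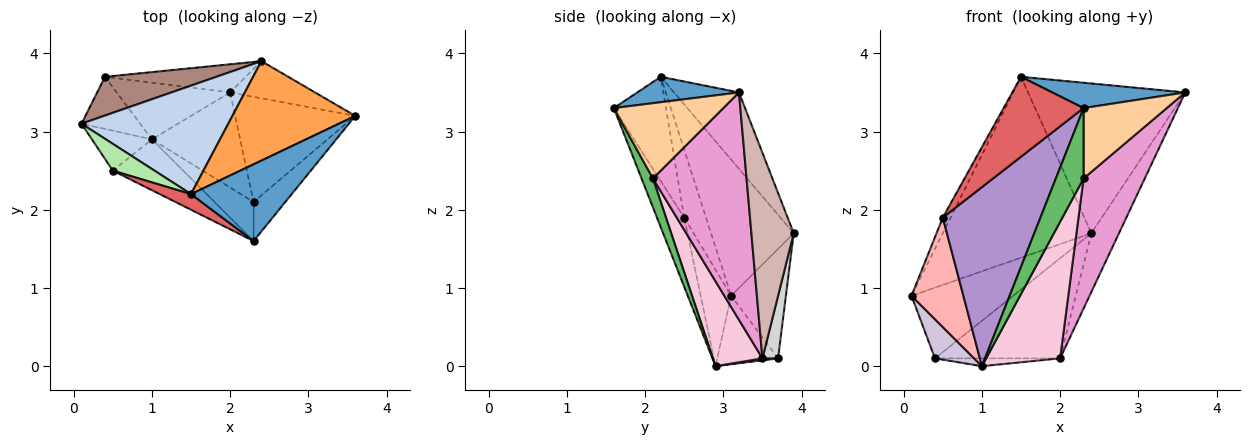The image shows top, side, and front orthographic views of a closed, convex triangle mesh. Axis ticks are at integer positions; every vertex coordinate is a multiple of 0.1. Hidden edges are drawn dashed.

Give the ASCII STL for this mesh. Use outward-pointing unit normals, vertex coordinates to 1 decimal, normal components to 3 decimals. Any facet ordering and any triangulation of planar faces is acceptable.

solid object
 facet normal 0.233 -0.305 0.923
  outer loop
   vertex 1.5 2.2 3.7
   vertex 2.3 1.6 3.3
   vertex 3.6 3.2 3.5
  endloop
 endfacet
 facet normal -0.431 0.774 0.464
  outer loop
   vertex 2.4 3.9 1.7
   vertex 0.1 3.1 0.9
   vertex 1.5 2.2 3.7
  endloop
 endfacet
 facet normal -0.325 0.788 0.523
  outer loop
   vertex 2.4 3.9 1.7
   vertex 1.5 2.2 3.7
   vertex 3.6 3.2 3.5
  endloop
 endfacet
 facet normal 0.755 -0.573 -0.319
  outer loop
   vertex 2.3 2.1 2.4
   vertex 3.6 3.2 3.5
   vertex 2.3 1.6 3.3
  endloop
 endfacet
 facet normal 0.338 -0.823 -0.457
  outer loop
   vertex 2.3 2.1 2.4
   vertex 2.3 1.6 3.3
   vertex 1.0 2.9 0.0
  endloop
 endfacet
 facet normal -0.814 0.292 0.501
  outer loop
   vertex 0.5 2.5 1.9
   vertex 1.5 2.2 3.7
   vertex 0.1 3.1 0.9
  endloop
 endfacet
 facet normal -0.539 -0.827 0.162
  outer loop
   vertex 0.5 2.5 1.9
   vertex 2.3 1.6 3.3
   vertex 1.5 2.2 3.7
  endloop
 endfacet
 facet normal -0.483 -0.822 -0.300
  outer loop
   vertex 0.5 2.5 1.9
   vertex 0.1 3.1 0.9
   vertex 1.0 2.9 0.0
  endloop
 endfacet
 facet normal -0.259 -0.929 -0.264
  outer loop
   vertex 0.5 2.5 1.9
   vertex 1.0 2.9 0.0
   vertex 2.3 1.6 3.3
  endloop
 endfacet
 facet normal -0.682 -0.439 -0.585
  outer loop
   vertex 0.4 3.7 0.1
   vertex 1.0 2.9 0.0
   vertex 0.1 3.1 0.9
  endloop
 endfacet
 facet normal -0.427 0.793 0.435
  outer loop
   vertex 0.4 3.7 0.1
   vertex 0.1 3.1 0.9
   vertex 2.4 3.9 1.7
  endloop
 endfacet
 facet normal 0.792 0.516 -0.327
  outer loop
   vertex 2.0 3.5 0.1
   vertex 2.4 3.9 1.7
   vertex 3.6 3.2 3.5
  endloop
 endfacet
 facet normal 0.766 -0.500 -0.404
  outer loop
   vertex 2.0 3.5 0.1
   vertex 3.6 3.2 3.5
   vertex 2.3 2.1 2.4
  endloop
 endfacet
 facet normal 0.482 -0.719 -0.501
  outer loop
   vertex 2.0 3.5 0.1
   vertex 2.3 2.1 2.4
   vertex 1.0 2.9 0.0
  endloop
 endfacet
 facet normal 0.017 0.137 -0.990
  outer loop
   vertex 2.0 3.5 0.1
   vertex 1.0 2.9 0.0
   vertex 0.4 3.7 0.1
  endloop
 endfacet
 facet normal 0.119 0.956 -0.269
  outer loop
   vertex 2.0 3.5 0.1
   vertex 0.4 3.7 0.1
   vertex 2.4 3.9 1.7
  endloop
 endfacet
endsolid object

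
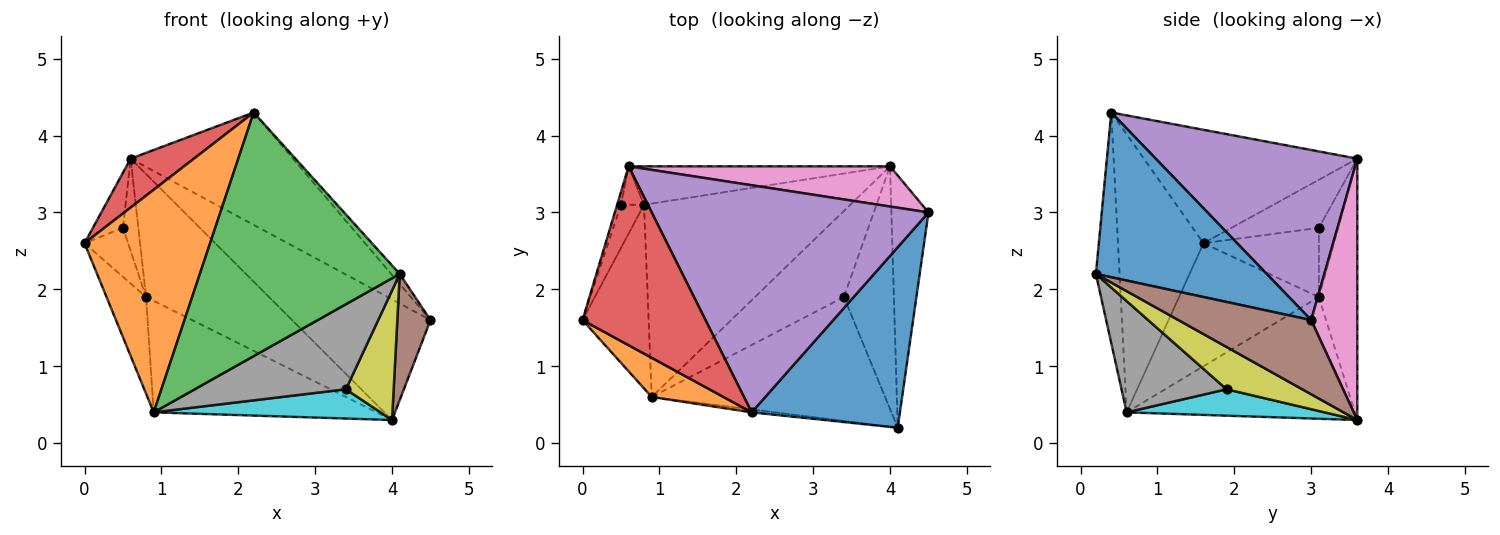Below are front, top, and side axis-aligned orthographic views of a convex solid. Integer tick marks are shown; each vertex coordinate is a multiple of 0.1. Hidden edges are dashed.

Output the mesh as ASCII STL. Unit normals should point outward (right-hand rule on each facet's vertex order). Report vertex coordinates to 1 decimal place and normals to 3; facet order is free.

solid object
 facet normal 0.743 0.037 0.669
  outer loop
   vertex 2.2 0.4 4.3
   vertex 4.1 0.2 2.2
   vertex 4.5 3.0 1.6
  endloop
 endfacet
 facet normal -0.557 -0.818 0.144
  outer loop
   vertex 0.9 0.6 0.4
   vertex 2.2 0.4 4.3
   vertex 0.0 1.6 2.6
  endloop
 endfacet
 facet normal -0.118 -0.993 -0.012
  outer loop
   vertex 0.9 0.6 0.4
   vertex 4.1 0.2 2.2
   vertex 2.2 0.4 4.3
  endloop
 endfacet
 facet normal -0.665 -0.197 0.721
  outer loop
   vertex 0.6 3.6 3.7
   vertex 0.0 1.6 2.6
   vertex 2.2 0.4 4.3
  endloop
 endfacet
 facet normal 0.482 0.388 0.785
  outer loop
   vertex 0.6 3.6 3.7
   vertex 2.2 0.4 4.3
   vertex 4.5 3.0 1.6
  endloop
 endfacet
 facet normal 0.873 -0.218 -0.436
  outer loop
   vertex 4.0 3.6 0.3
   vertex 4.5 3.0 1.6
   vertex 4.1 0.2 2.2
  endloop
 endfacet
 facet normal 0.302 0.905 0.302
  outer loop
   vertex 4.0 3.6 0.3
   vertex 0.6 3.6 3.7
   vertex 4.5 3.0 1.6
  endloop
 endfacet
 facet normal 0.366 -0.526 -0.767
  outer loop
   vertex 3.4 1.9 0.7
   vertex 4.1 0.2 2.2
   vertex 0.9 0.6 0.4
  endloop
 endfacet
 facet normal 0.598 -0.377 -0.707
  outer loop
   vertex 3.4 1.9 0.7
   vertex 4.0 3.6 0.3
   vertex 4.1 0.2 2.2
  endloop
 endfacet
 facet normal 0.271 -0.310 -0.911
  outer loop
   vertex 3.4 1.9 0.7
   vertex 0.9 0.6 0.4
   vertex 4.0 3.6 0.3
  endloop
 endfacet
 facet normal -0.455 0.445 -0.771
  outer loop
   vertex 0.8 3.1 1.9
   vertex 4.0 3.6 0.3
   vertex 0.9 0.6 0.4
  endloop
 endfacet
 facet normal -0.286 0.915 -0.286
  outer loop
   vertex 0.8 3.1 1.9
   vertex 0.6 3.6 3.7
   vertex 4.0 3.6 0.3
  endloop
 endfacet
 facet normal -0.855 0.241 -0.459
  outer loop
   vertex 0.8 3.1 1.9
   vertex 0.9 0.6 0.4
   vertex 0.0 1.6 2.6
  endloop
 endfacet
 facet normal -0.943 0.324 -0.075
  outer loop
   vertex 0.5 3.1 2.8
   vertex 0.0 1.6 2.6
   vertex 0.6 3.6 3.7
  endloop
 endfacet
 facet normal -0.893 0.337 -0.298
  outer loop
   vertex 0.5 3.1 2.8
   vertex 0.8 3.1 1.9
   vertex 0.0 1.6 2.6
  endloop
 endfacet
 facet normal -0.756 0.605 -0.252
  outer loop
   vertex 0.5 3.1 2.8
   vertex 0.6 3.6 3.7
   vertex 0.8 3.1 1.9
  endloop
 endfacet
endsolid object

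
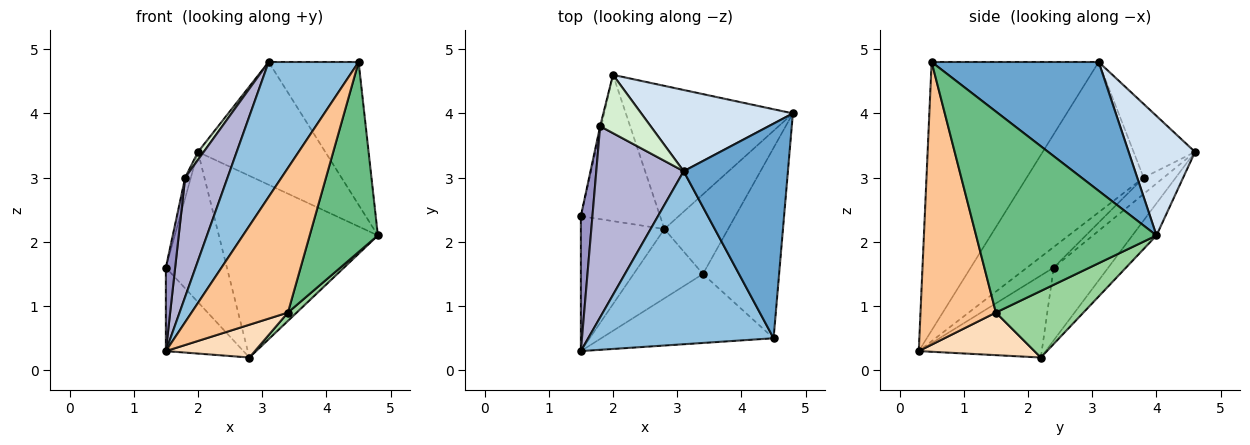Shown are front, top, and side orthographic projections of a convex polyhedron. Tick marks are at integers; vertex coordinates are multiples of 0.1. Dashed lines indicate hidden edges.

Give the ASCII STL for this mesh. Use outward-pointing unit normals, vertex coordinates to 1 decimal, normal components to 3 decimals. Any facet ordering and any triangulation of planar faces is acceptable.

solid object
 facet normal 0.717 0.386 0.580
  outer loop
   vertex 4.5 0.5 4.8
   vertex 4.8 4.0 2.1
   vertex 3.1 3.1 4.8
  endloop
 endfacet
 facet normal -0.752 -0.405 0.520
  outer loop
   vertex 4.5 0.5 4.8
   vertex 3.1 3.1 4.8
   vertex 1.5 0.3 0.3
  endloop
 endfacet
 facet normal -0.641 0.404 -0.653
  outer loop
   vertex 2.8 2.2 0.2
   vertex 1.5 0.3 0.3
   vertex 1.5 2.4 1.6
  endloop
 endfacet
 facet normal 0.399 0.765 0.506
  outer loop
   vertex 2.0 4.6 3.4
   vertex 3.1 3.1 4.8
   vertex 4.8 4.0 2.1
  endloop
 endfacet
 facet normal -0.540 0.603 -0.587
  outer loop
   vertex 2.0 4.6 3.4
   vertex 2.8 2.2 0.2
   vertex 1.5 2.4 1.6
  endloop
 endfacet
 facet normal -0.118 0.780 -0.615
  outer loop
   vertex 2.0 4.6 3.4
   vertex 4.8 4.0 2.1
   vertex 2.8 2.2 0.2
  endloop
 endfacet
 facet normal 0.577 -0.737 -0.352
  outer loop
   vertex 3.4 1.5 0.9
   vertex 4.5 0.5 4.8
   vertex 1.5 0.3 0.3
  endloop
 endfacet
 facet normal 0.486 -0.374 -0.790
  outer loop
   vertex 3.4 1.5 0.9
   vertex 1.5 0.3 0.3
   vertex 2.8 2.2 0.2
  endloop
 endfacet
 facet normal 0.882 -0.333 -0.334
  outer loop
   vertex 3.4 1.5 0.9
   vertex 4.8 4.0 2.1
   vertex 4.5 0.5 4.8
  endloop
 endfacet
 facet normal 0.720 -0.072 -0.690
  outer loop
   vertex 3.4 1.5 0.9
   vertex 2.8 2.2 0.2
   vertex 4.8 4.0 2.1
  endloop
 endfacet
 facet normal -0.959 0.274 -0.069
  outer loop
   vertex 1.8 3.8 3.0
   vertex 2.0 4.6 3.4
   vertex 1.5 2.4 1.6
  endloop
 endfacet
 facet normal -0.822 -0.076 0.564
  outer loop
   vertex 1.8 3.8 3.0
   vertex 3.1 3.1 4.8
   vertex 2.0 4.6 3.4
  endloop
 endfacet
 facet normal -0.834 -0.290 0.469
  outer loop
   vertex 1.8 3.8 3.0
   vertex 1.5 2.4 1.6
   vertex 1.5 0.3 0.3
  endloop
 endfacet
 facet normal -0.825 -0.299 0.479
  outer loop
   vertex 1.8 3.8 3.0
   vertex 1.5 0.3 0.3
   vertex 3.1 3.1 4.8
  endloop
 endfacet
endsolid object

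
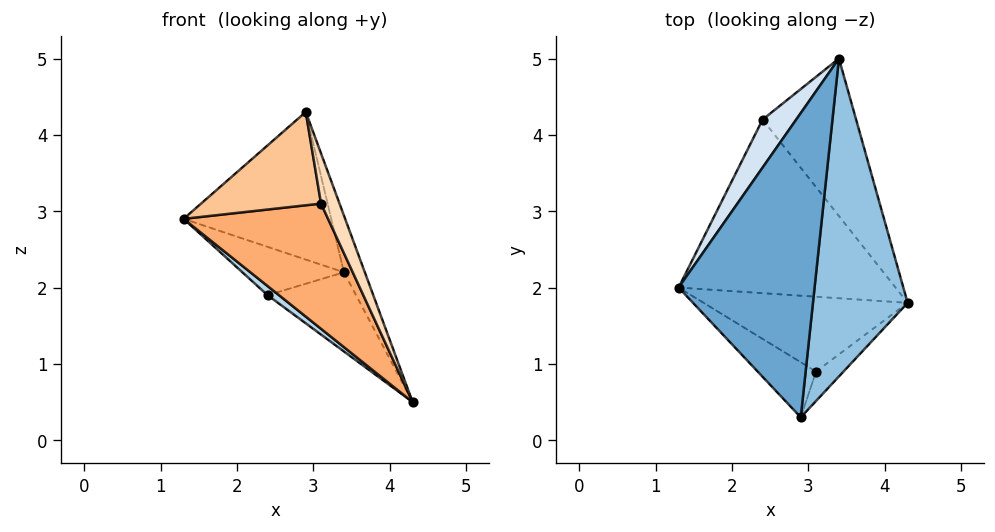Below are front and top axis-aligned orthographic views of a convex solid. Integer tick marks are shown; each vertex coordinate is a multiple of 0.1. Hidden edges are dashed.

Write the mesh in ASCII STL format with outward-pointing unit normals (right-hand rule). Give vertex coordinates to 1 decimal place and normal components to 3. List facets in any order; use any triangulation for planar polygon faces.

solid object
 facet normal -0.308 0.415 0.856
  outer loop
   vertex 2.9 0.3 4.3
   vertex 3.4 5.0 2.2
   vertex 1.3 2.0 2.9
  endloop
 endfacet
 facet normal 0.928 0.066 0.368
  outer loop
   vertex 2.9 0.3 4.3
   vertex 4.3 1.8 0.5
   vertex 3.4 5.0 2.2
  endloop
 endfacet
 facet normal -0.626 -0.041 -0.779
  outer loop
   vertex 2.4 4.2 1.9
   vertex 4.3 1.8 0.5
   vertex 1.3 2.0 2.9
  endloop
 endfacet
 facet normal -0.615 0.560 0.556
  outer loop
   vertex 2.4 4.2 1.9
   vertex 1.3 2.0 2.9
   vertex 3.4 5.0 2.2
  endloop
 endfacet
 facet normal -0.091 0.447 -0.890
  outer loop
   vertex 2.4 4.2 1.9
   vertex 3.4 5.0 2.2
   vertex 4.3 1.8 0.5
  endloop
 endfacet
 facet normal -0.424 -0.778 -0.465
  outer loop
   vertex 3.1 0.9 3.1
   vertex 1.3 2.0 2.9
   vertex 4.3 1.8 0.5
  endloop
 endfacet
 facet normal -0.425 -0.779 -0.460
  outer loop
   vertex 3.1 0.9 3.1
   vertex 2.9 0.3 4.3
   vertex 1.3 2.0 2.9
  endloop
 endfacet
 facet normal -0.410 -0.786 -0.462
  outer loop
   vertex 3.1 0.9 3.1
   vertex 4.3 1.8 0.5
   vertex 2.9 0.3 4.3
  endloop
 endfacet
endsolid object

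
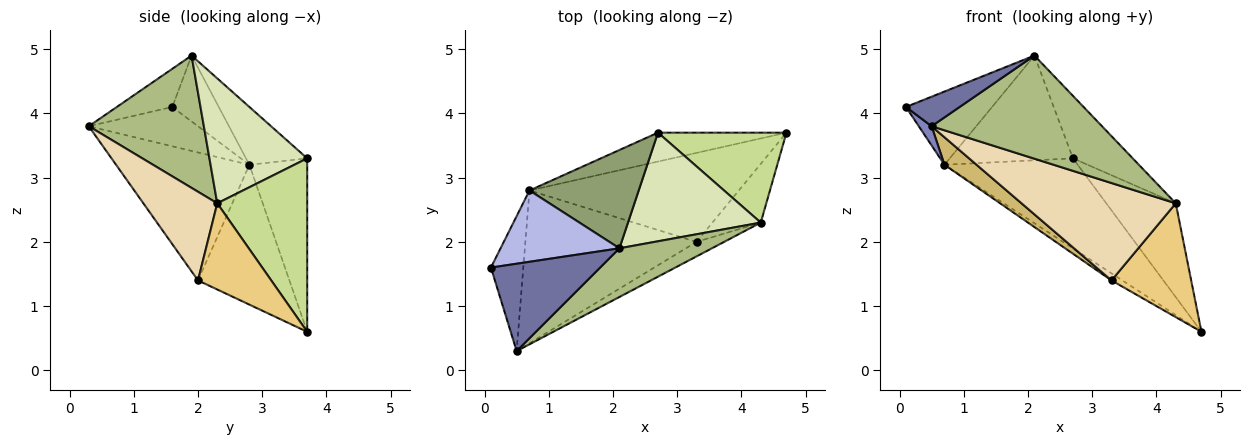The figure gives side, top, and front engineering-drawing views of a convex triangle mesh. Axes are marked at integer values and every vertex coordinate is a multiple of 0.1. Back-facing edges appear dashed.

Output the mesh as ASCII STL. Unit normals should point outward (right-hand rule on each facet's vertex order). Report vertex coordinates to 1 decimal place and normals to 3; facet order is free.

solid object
 facet normal -0.314 -0.304 0.899
  outer loop
   vertex 2.1 1.9 4.9
   vertex 0.1 1.6 4.1
   vertex 0.5 0.3 3.8
  endloop
 endfacet
 facet normal -0.769 -0.090 -0.633
  outer loop
   vertex 0.7 2.8 3.2
   vertex 0.5 0.3 3.8
   vertex 0.1 1.6 4.1
  endloop
 endfacet
 facet normal -0.382 0.880 -0.283
  outer loop
   vertex 0.7 2.8 3.2
   vertex 2.7 3.7 3.3
   vertex 4.7 3.7 0.6
  endloop
 endfacet
 facet normal -0.361 0.668 0.651
  outer loop
   vertex 0.7 2.8 3.2
   vertex 0.1 1.6 4.1
   vertex 2.1 1.9 4.9
  endloop
 endfacet
 facet normal -0.341 0.686 0.643
  outer loop
   vertex 0.7 2.8 3.2
   vertex 2.1 1.9 4.9
   vertex 2.7 3.7 3.3
  endloop
 endfacet
 facet normal 0.521 -0.772 0.364
  outer loop
   vertex 4.3 2.3 2.6
   vertex 2.1 1.9 4.9
   vertex 0.5 0.3 3.8
  endloop
 endfacet
 facet normal 0.683 0.527 0.506
  outer loop
   vertex 4.3 2.3 2.6
   vertex 4.7 3.7 0.6
   vertex 2.7 3.7 3.3
  endloop
 endfacet
 facet normal 0.632 0.386 0.672
  outer loop
   vertex 4.3 2.3 2.6
   vertex 2.7 3.7 3.3
   vertex 2.1 1.9 4.9
  endloop
 endfacet
 facet normal -0.554 0.066 -0.830
  outer loop
   vertex 3.3 2.0 1.4
   vertex 0.7 2.8 3.2
   vertex 4.7 3.7 0.6
  endloop
 endfacet
 facet normal -0.593 -0.143 -0.793
  outer loop
   vertex 3.3 2.0 1.4
   vertex 0.5 0.3 3.8
   vertex 0.7 2.8 3.2
  endloop
 endfacet
 facet normal 0.633 -0.688 -0.355
  outer loop
   vertex 3.3 2.0 1.4
   vertex 4.7 3.7 0.6
   vertex 4.3 2.3 2.6
  endloop
 endfacet
 facet normal 0.428 -0.894 -0.133
  outer loop
   vertex 3.3 2.0 1.4
   vertex 4.3 2.3 2.6
   vertex 0.5 0.3 3.8
  endloop
 endfacet
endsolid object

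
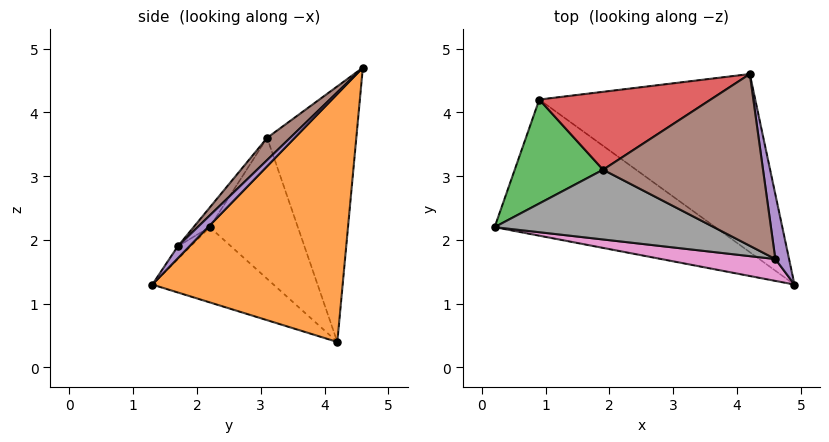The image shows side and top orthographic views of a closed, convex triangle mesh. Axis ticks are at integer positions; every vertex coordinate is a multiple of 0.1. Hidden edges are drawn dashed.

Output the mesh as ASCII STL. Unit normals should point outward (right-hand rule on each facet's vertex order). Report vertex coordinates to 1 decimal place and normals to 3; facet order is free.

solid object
 facet normal -0.260 -0.594 -0.761
  outer loop
   vertex 0.9 4.2 0.4
   vertex 4.9 1.3 1.3
   vertex 0.2 2.2 2.2
  endloop
 endfacet
 facet normal 0.578 0.642 -0.504
  outer loop
   vertex 0.9 4.2 0.4
   vertex 4.2 4.6 4.7
   vertex 4.9 1.3 1.3
  endloop
 endfacet
 facet normal -0.670 0.612 0.420
  outer loop
   vertex 1.9 3.1 3.6
   vertex 0.9 4.2 0.4
   vertex 0.2 2.2 2.2
  endloop
 endfacet
 facet normal -0.628 0.654 0.421
  outer loop
   vertex 1.9 3.1 3.6
   vertex 4.2 4.6 4.7
   vertex 0.9 4.2 0.4
  endloop
 endfacet
 facet normal 0.555 -0.537 0.635
  outer loop
   vertex 4.6 1.7 1.9
   vertex 4.9 1.3 1.3
   vertex 4.2 4.6 4.7
  endloop
 endfacet
 facet normal 0.100 -0.684 0.723
  outer loop
   vertex 4.6 1.7 1.9
   vertex 4.2 4.6 4.7
   vertex 1.9 3.1 3.6
  endloop
 endfacet
 facet normal -0.060 -0.844 0.533
  outer loop
   vertex 4.6 1.7 1.9
   vertex 0.2 2.2 2.2
   vertex 4.9 1.3 1.3
  endloop
 endfacet
 facet normal -0.052 -0.810 0.584
  outer loop
   vertex 4.6 1.7 1.9
   vertex 1.9 3.1 3.6
   vertex 0.2 2.2 2.2
  endloop
 endfacet
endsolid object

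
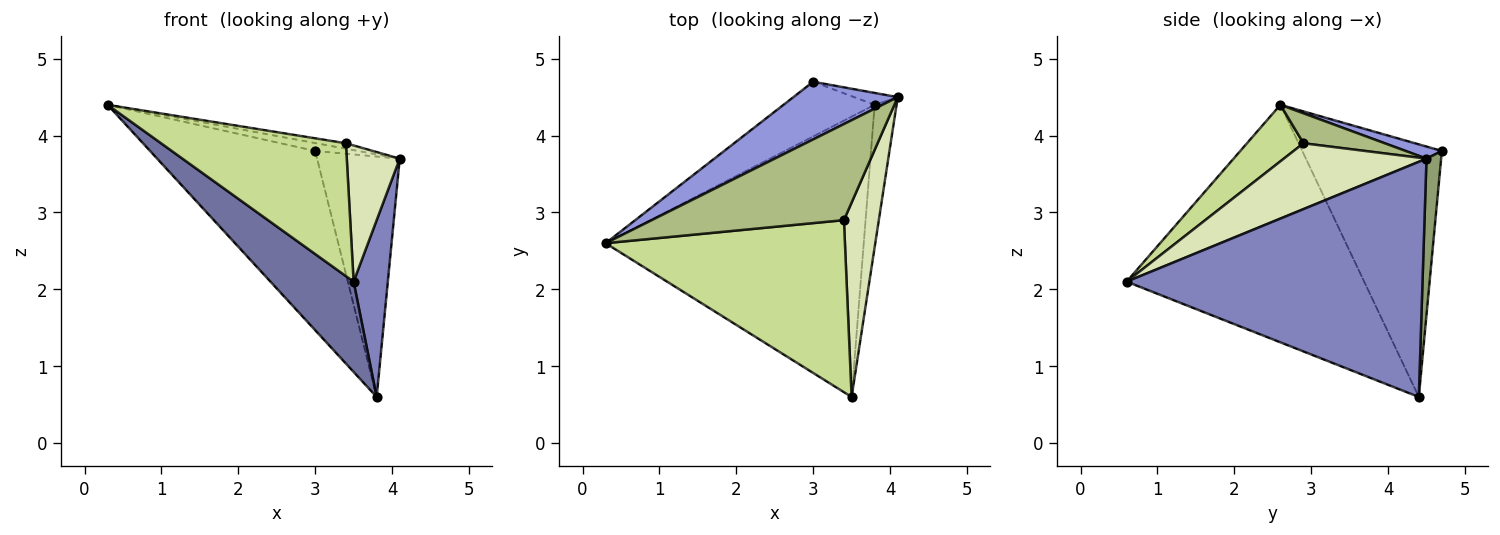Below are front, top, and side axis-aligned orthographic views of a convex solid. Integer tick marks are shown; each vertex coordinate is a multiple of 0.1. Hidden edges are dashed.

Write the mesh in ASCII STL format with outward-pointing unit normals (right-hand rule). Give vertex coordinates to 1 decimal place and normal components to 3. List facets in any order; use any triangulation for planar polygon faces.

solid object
 facet normal -0.659 -0.231 -0.716
  outer loop
   vertex 3.8 4.4 0.6
   vertex 3.5 0.6 2.1
   vertex 0.3 2.6 4.4
  endloop
 endfacet
 facet normal 0.989 -0.114 -0.092
  outer loop
   vertex 3.8 4.4 0.6
   vertex 4.1 4.5 3.7
   vertex 3.5 0.6 2.1
  endloop
 endfacet
 facet normal 0.114 0.135 0.984
  outer loop
   vertex 3.0 4.7 3.8
   vertex 0.3 2.6 4.4
   vertex 4.1 4.5 3.7
  endloop
 endfacet
 facet normal -0.629 0.744 -0.227
  outer loop
   vertex 3.0 4.7 3.8
   vertex 3.8 4.4 0.6
   vertex 0.3 2.6 4.4
  endloop
 endfacet
 facet normal 0.174 0.983 -0.049
  outer loop
   vertex 3.0 4.7 3.8
   vertex 4.1 4.5 3.7
   vertex 3.8 4.4 0.6
  endloop
 endfacet
 facet normal 0.154 0.056 0.987
  outer loop
   vertex 3.4 2.9 3.9
   vertex 4.1 4.5 3.7
   vertex 0.3 2.6 4.4
  endloop
 endfacet
 facet normal 0.184 -0.601 0.778
  outer loop
   vertex 3.4 2.9 3.9
   vertex 0.3 2.6 4.4
   vertex 3.5 0.6 2.1
  endloop
 endfacet
 facet normal 0.840 -0.312 0.445
  outer loop
   vertex 3.4 2.9 3.9
   vertex 3.5 0.6 2.1
   vertex 4.1 4.5 3.7
  endloop
 endfacet
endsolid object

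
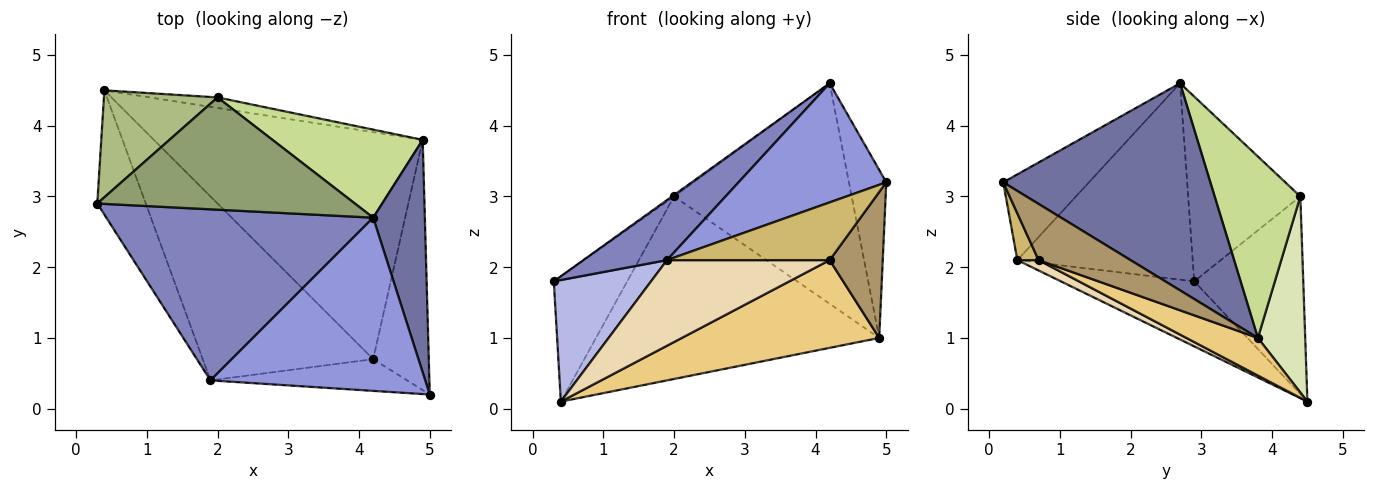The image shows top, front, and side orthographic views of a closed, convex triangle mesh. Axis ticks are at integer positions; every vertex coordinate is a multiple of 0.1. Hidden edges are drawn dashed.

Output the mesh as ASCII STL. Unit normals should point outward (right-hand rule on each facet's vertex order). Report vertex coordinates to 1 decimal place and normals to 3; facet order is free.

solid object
 facet normal 0.956 0.172 0.238
  outer loop
   vertex 4.9 3.8 1.0
   vertex 4.2 2.7 4.6
   vertex 5.0 0.2 3.2
  endloop
 endfacet
 facet normal -0.570 -0.272 0.775
  outer loop
   vertex 1.9 0.4 2.1
   vertex 4.2 2.7 4.6
   vertex 0.3 2.9 1.8
  endloop
 endfacet
 facet normal -0.312 -0.538 0.783
  outer loop
   vertex 1.9 0.4 2.1
   vertex 5.0 0.2 3.2
   vertex 4.2 2.7 4.6
  endloop
 endfacet
 facet normal -0.692 -0.505 -0.516
  outer loop
   vertex 1.9 0.4 2.1
   vertex 0.3 2.9 1.8
   vertex 0.4 4.5 0.1
  endloop
 endfacet
 facet normal -0.583 0.011 0.813
  outer loop
   vertex 2.0 4.4 3.0
   vertex 0.3 2.9 1.8
   vertex 4.2 2.7 4.6
  endloop
 endfacet
 facet normal -0.749 0.504 0.430
  outer loop
   vertex 2.0 4.4 3.0
   vertex 0.4 4.5 0.1
   vertex 0.3 2.9 1.8
  endloop
 endfacet
 facet normal 0.409 0.848 0.338
  outer loop
   vertex 2.0 4.4 3.0
   vertex 4.2 2.7 4.6
   vertex 4.9 3.8 1.0
  endloop
 endfacet
 facet normal 0.165 0.985 -0.057
  outer loop
   vertex 2.0 4.4 3.0
   vertex 4.9 3.8 1.0
   vertex 0.4 4.5 0.1
  endloop
 endfacet
 facet normal 0.658 -0.379 -0.651
  outer loop
   vertex 4.2 0.7 2.1
   vertex 4.9 3.8 1.0
   vertex 5.0 0.2 3.2
  endloop
 endfacet
 facet normal 0.114 -0.871 -0.478
  outer loop
   vertex 4.2 0.7 2.1
   vertex 5.0 0.2 3.2
   vertex 1.9 0.4 2.1
  endloop
 endfacet
 facet normal 0.129 -0.357 -0.925
  outer loop
   vertex 4.2 0.7 2.1
   vertex 0.4 4.5 0.1
   vertex 4.9 3.8 1.0
  endloop
 endfacet
 facet normal 0.055 -0.421 -0.905
  outer loop
   vertex 4.2 0.7 2.1
   vertex 1.9 0.4 2.1
   vertex 0.4 4.5 0.1
  endloop
 endfacet
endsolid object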